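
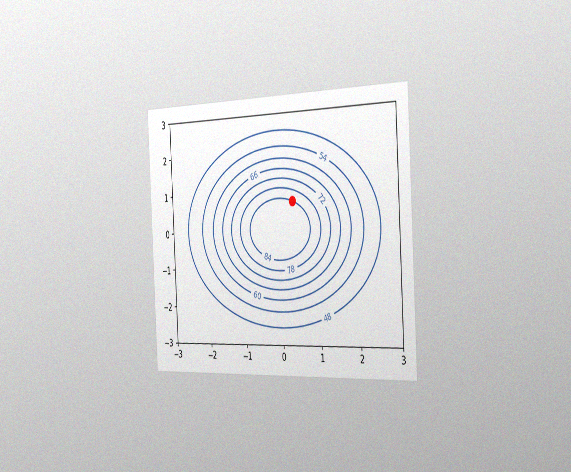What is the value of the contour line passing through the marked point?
The chart is tilted about 3° counter-clockwise and viewed slightly from the right, with some photo noise. The marked point sits on the contour labelled 84.

84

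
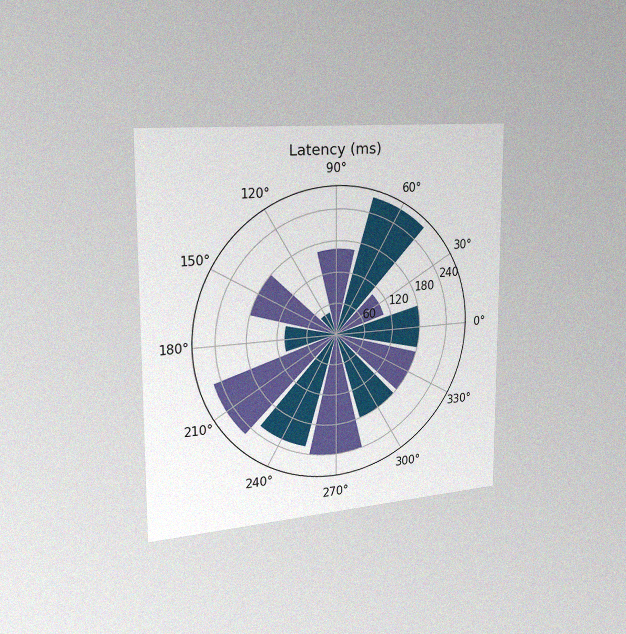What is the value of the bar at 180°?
105ms

The chart is viewed slightly from the left, with some photo noise. The bar at 180° reaches 105ms on the radial axis.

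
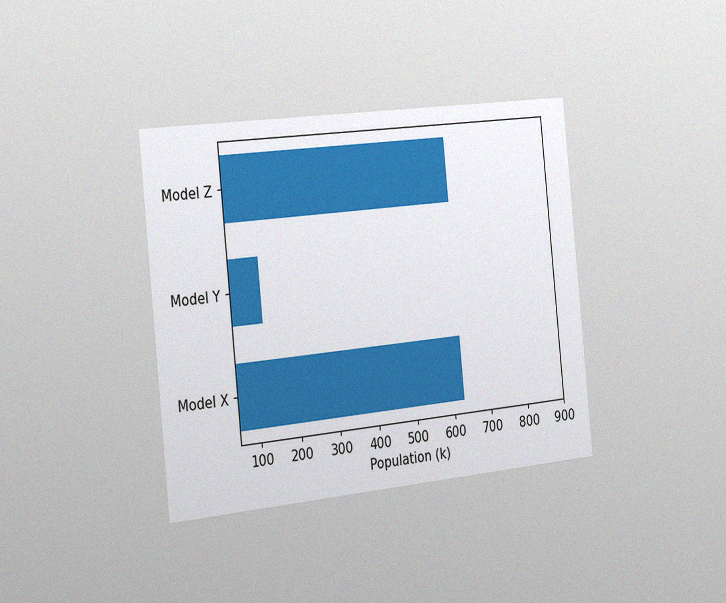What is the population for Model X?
630k

The chart is tilted about 6° counter-clockwise and viewed slightly from the left, with some photo noise. Reading along the chart's x-axis, the Model X bar reaches 630k.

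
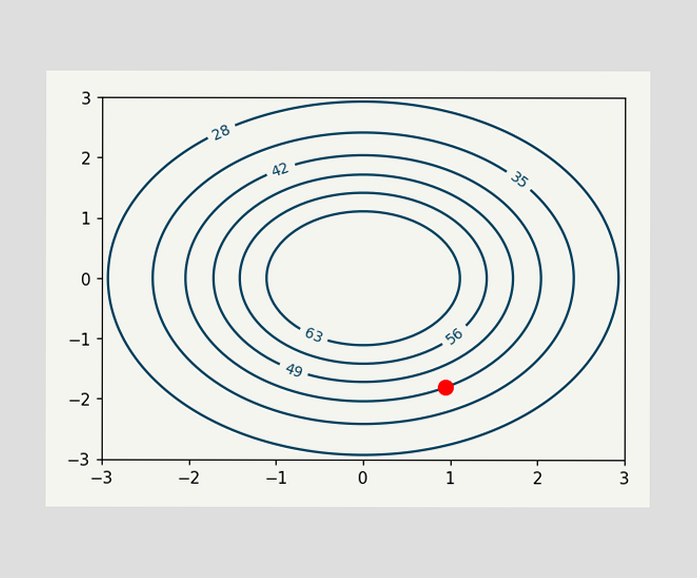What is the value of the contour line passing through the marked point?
42

The marked point sits on the contour labelled 42.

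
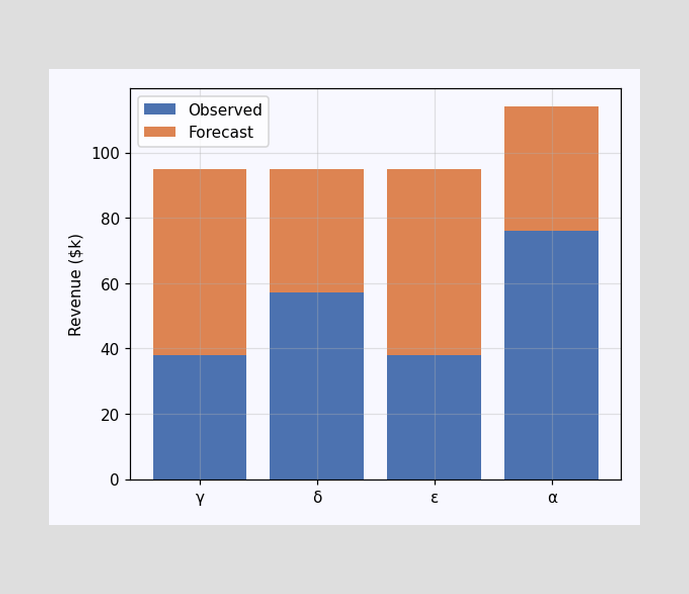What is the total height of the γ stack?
The γ stack's top reaches $95k on the y-axis.

$95k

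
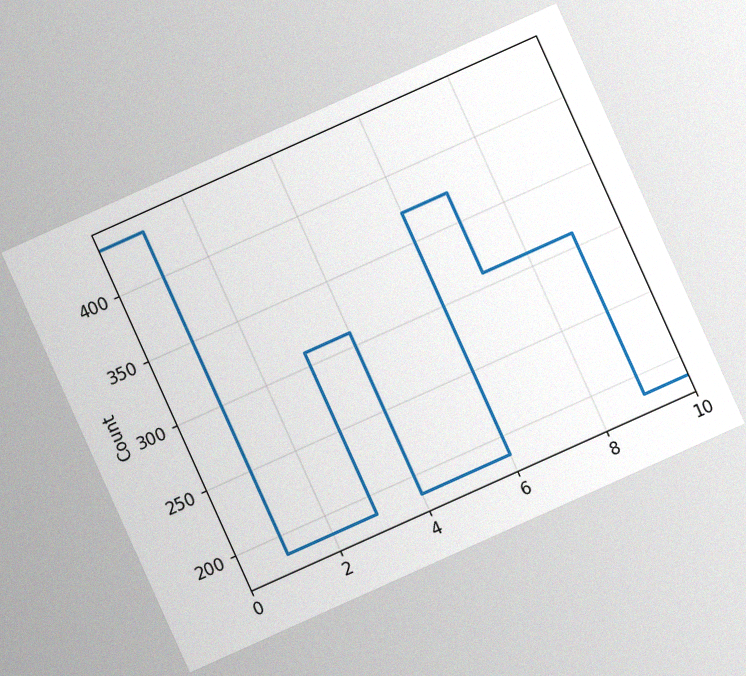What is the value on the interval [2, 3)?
186

The chart is tilted about 24° counter-clockwise, with some photo noise. On [2, 3) the step sits at 186.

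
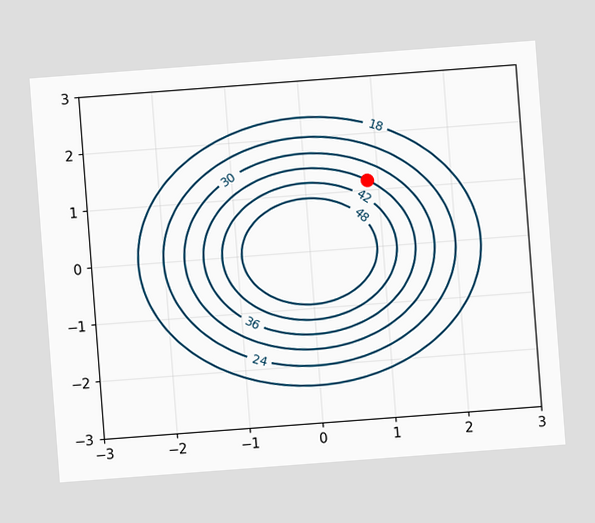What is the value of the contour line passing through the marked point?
The chart is tilted about 4° counter-clockwise. The marked point sits on the contour labelled 36.

36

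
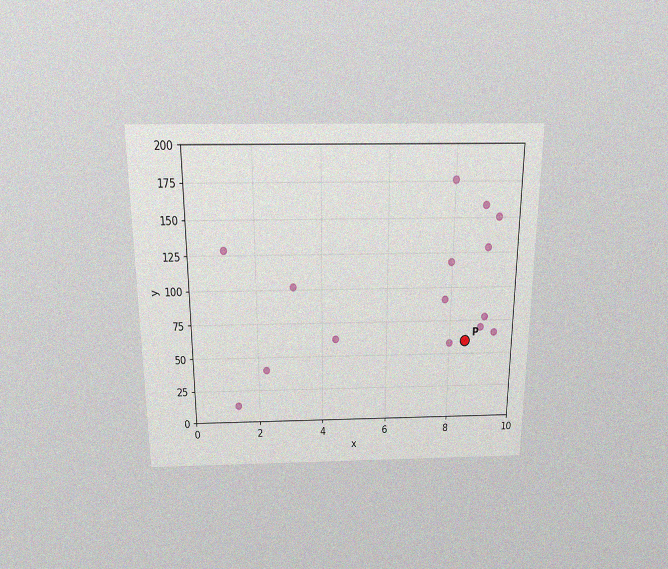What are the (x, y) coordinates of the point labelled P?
(8.5, 60)

The chart is viewed slightly from above, with some photo noise. Following the gridlines from P to each axis, P sits at (8.5, 60).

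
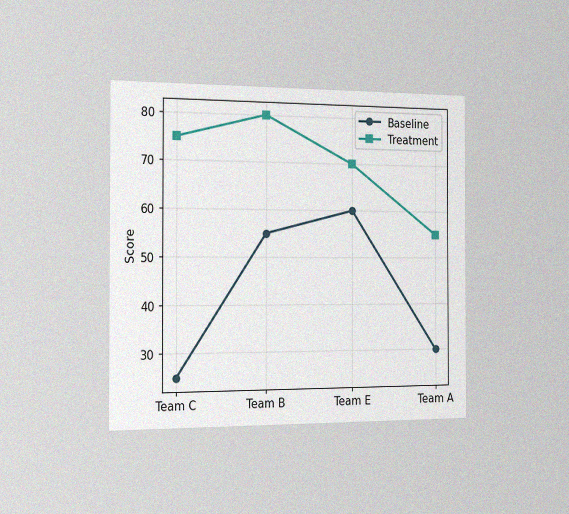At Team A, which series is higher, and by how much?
Treatment, by 25

The chart is viewed slightly from the left, with some photo noise. At Team A, Treatment sits above the other line by 25.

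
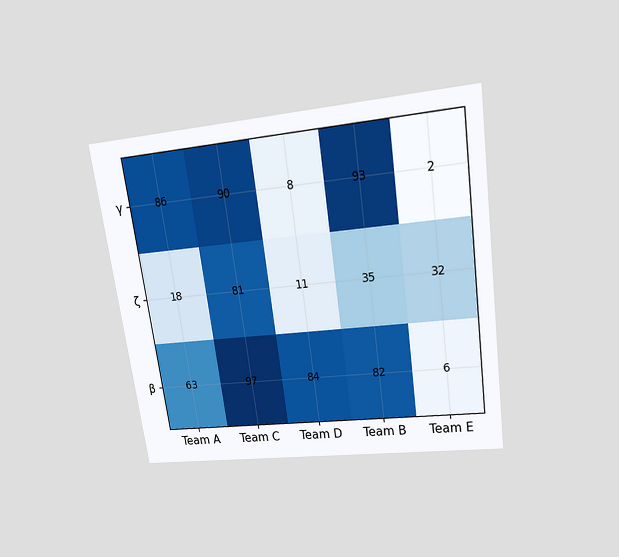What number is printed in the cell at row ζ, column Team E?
32

The chart is tilted about 8° counter-clockwise and viewed slightly from above. The (ζ, Team E) cell reads 32.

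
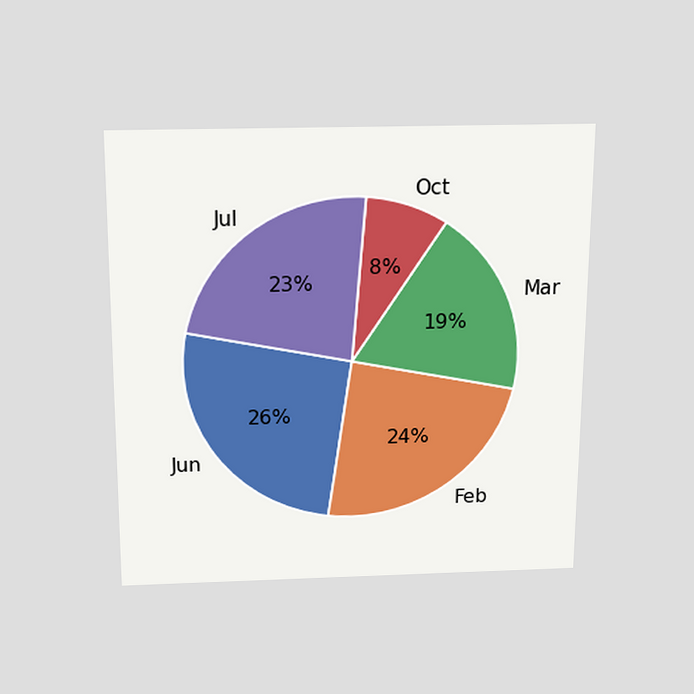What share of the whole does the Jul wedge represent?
23%

The chart is viewed slightly from above. The Jul slice takes up 23% of the pie.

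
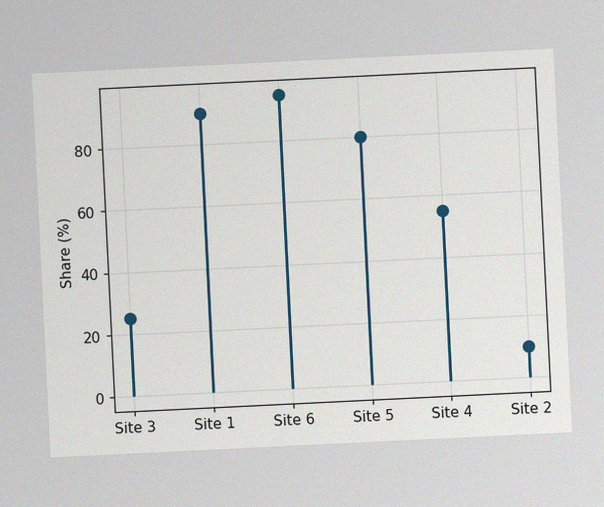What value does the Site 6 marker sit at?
95%

The chart is tilted about 3° counter-clockwise, with some photo noise. The Site 6 marker sits at 95%.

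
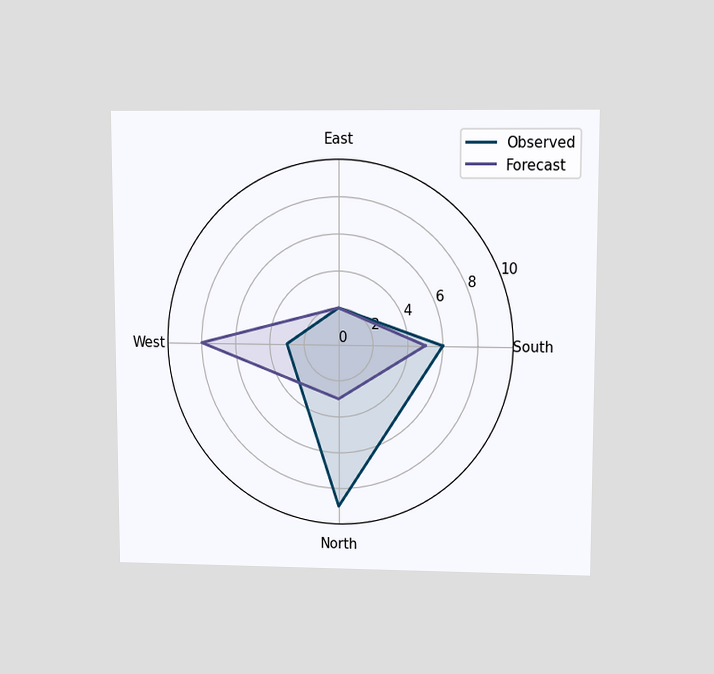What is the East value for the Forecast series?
The chart is viewed at a slight angle. On the East axis, Forecast reaches 2.

2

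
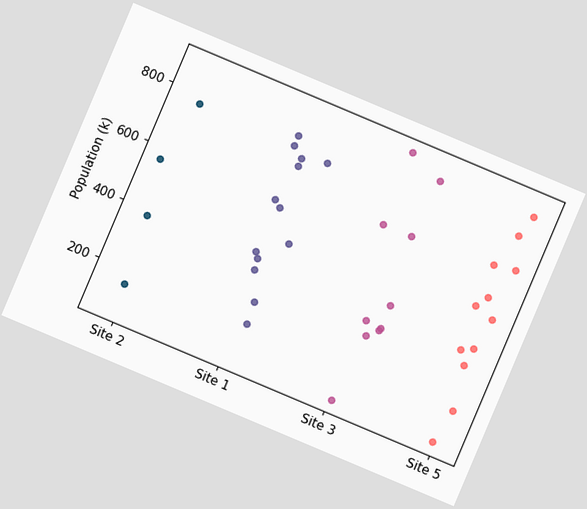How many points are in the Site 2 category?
The chart is tilted about 23° clockwise. Counting the markers in the Site 2 column gives 4.

4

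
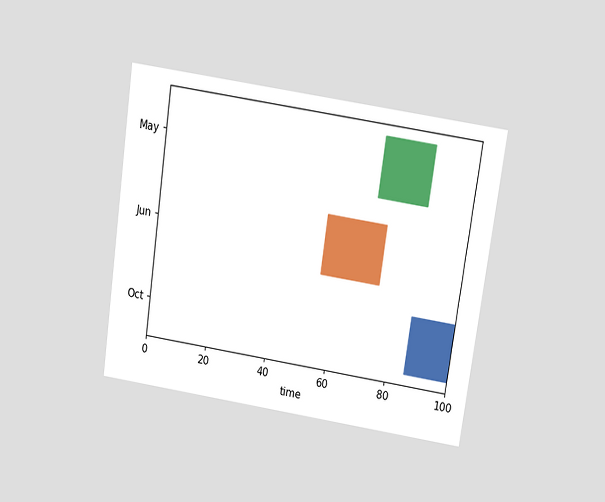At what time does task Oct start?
The chart is tilted about 8° clockwise and viewed slightly from above. The Oct bar begins at t=86.

86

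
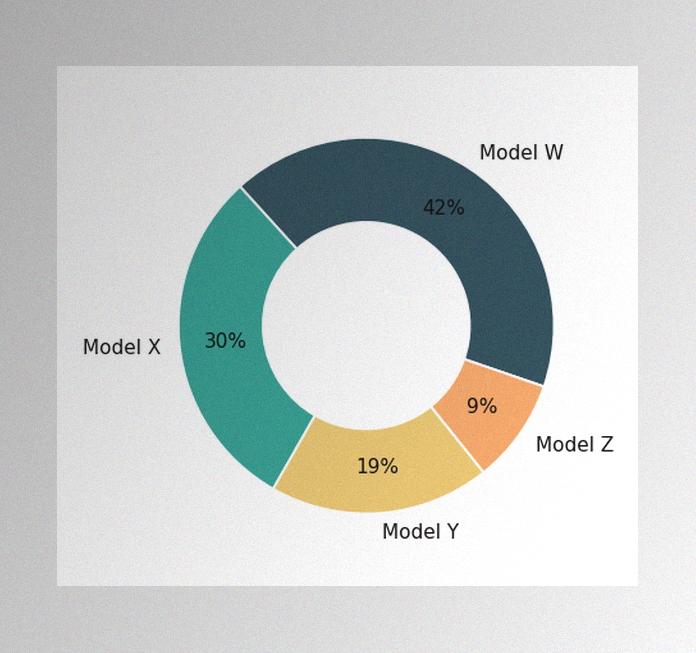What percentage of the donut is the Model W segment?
The image has some photo noise and uneven lighting. The Model W segment takes up 42% of the ring.

42%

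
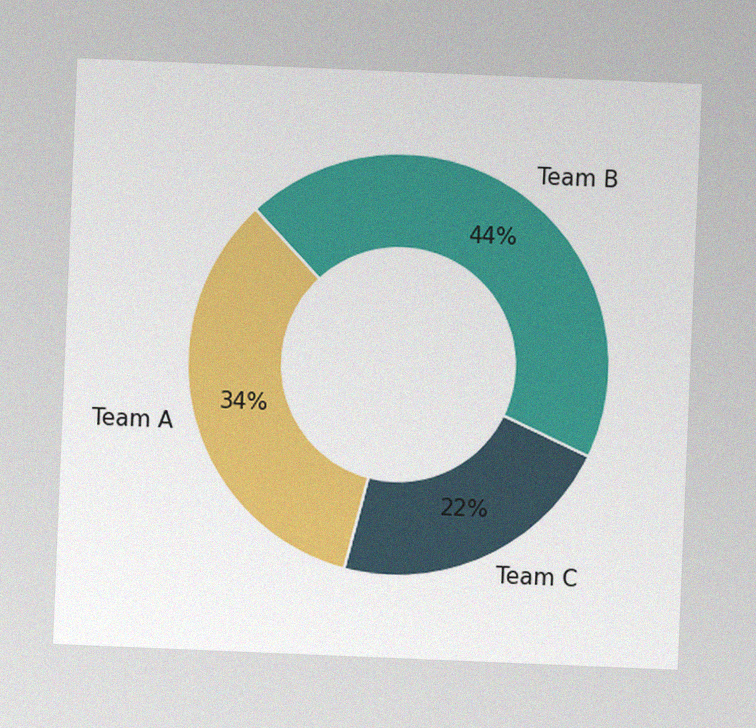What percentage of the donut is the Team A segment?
34%

The chart is tilted about 2° clockwise, with some photo noise. The Team A segment takes up 34% of the ring.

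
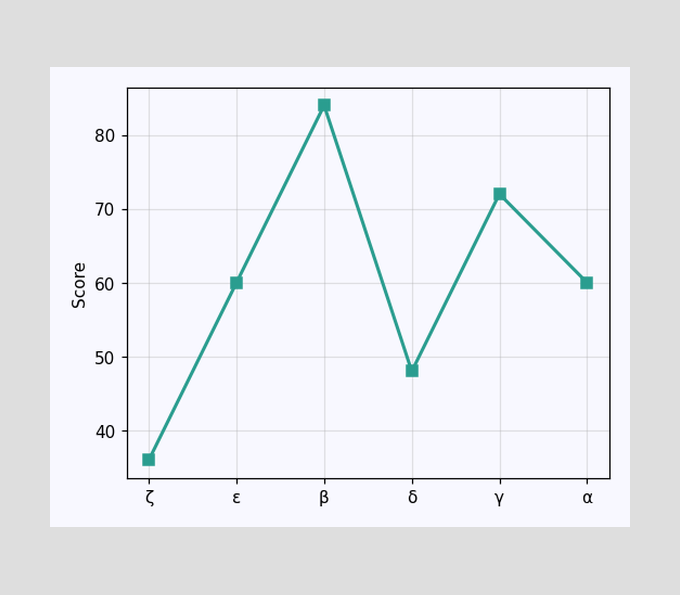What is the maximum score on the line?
The highest point is at β, and reading across to the y-axis gives 84.

84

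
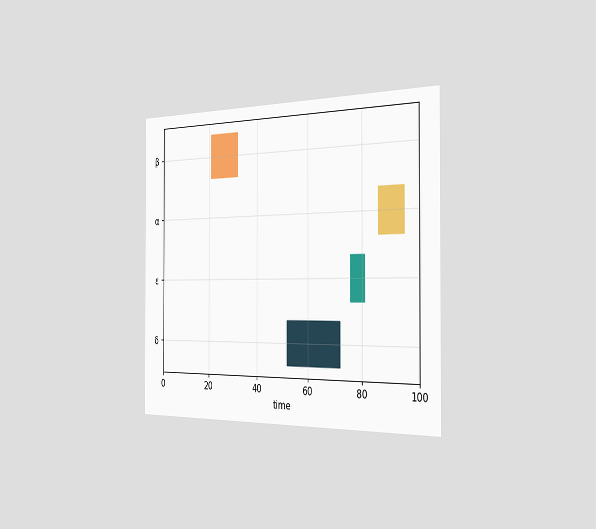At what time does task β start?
21

The chart is viewed slightly from the right. The β bar begins at t=21.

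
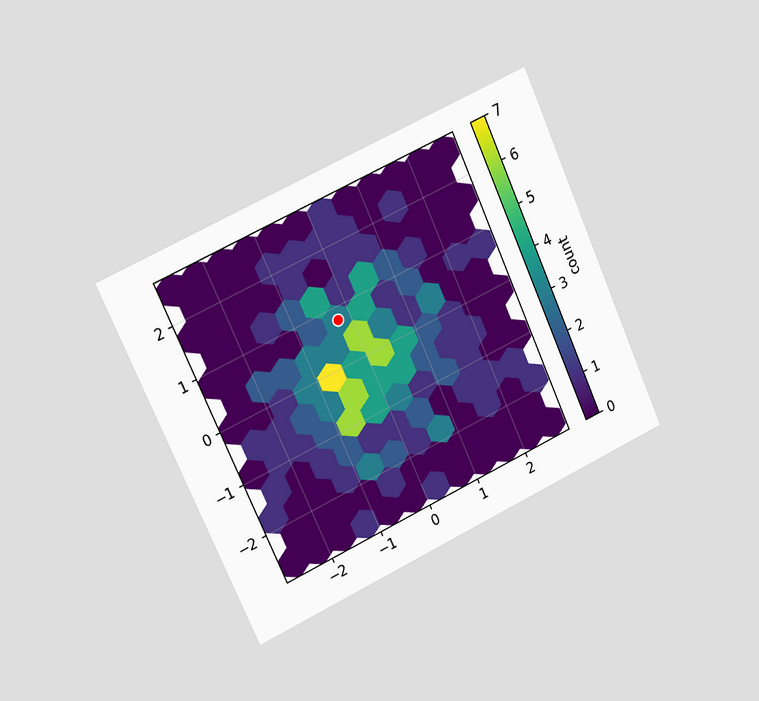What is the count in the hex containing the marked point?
3

The chart is tilted about 24° counter-clockwise and viewed slightly from the left. The marked hex reads 3 on the colorbar.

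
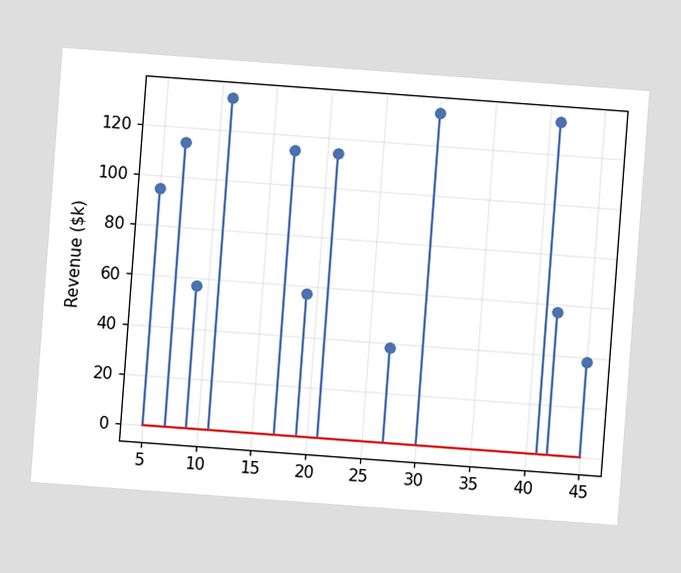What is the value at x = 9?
$57k

The chart is tilted about 4° clockwise. The stem at x=9 reaches $57k.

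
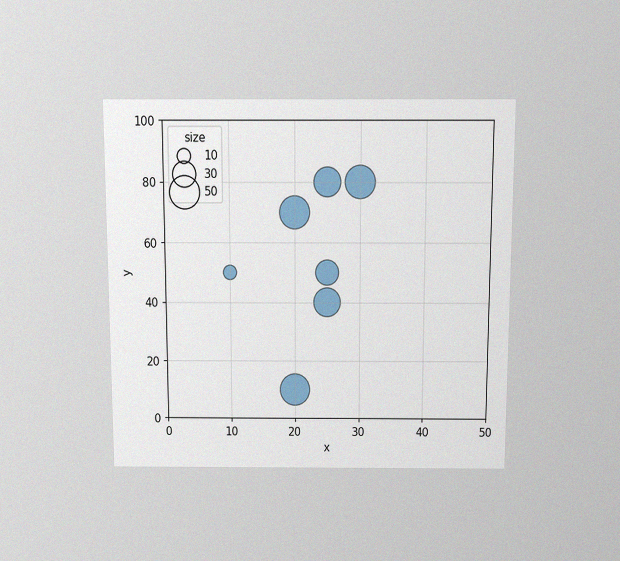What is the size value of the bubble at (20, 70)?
The chart is viewed slightly from above, with some photo noise. Matching the bubble at (20, 70) against the size legend gives 50.

50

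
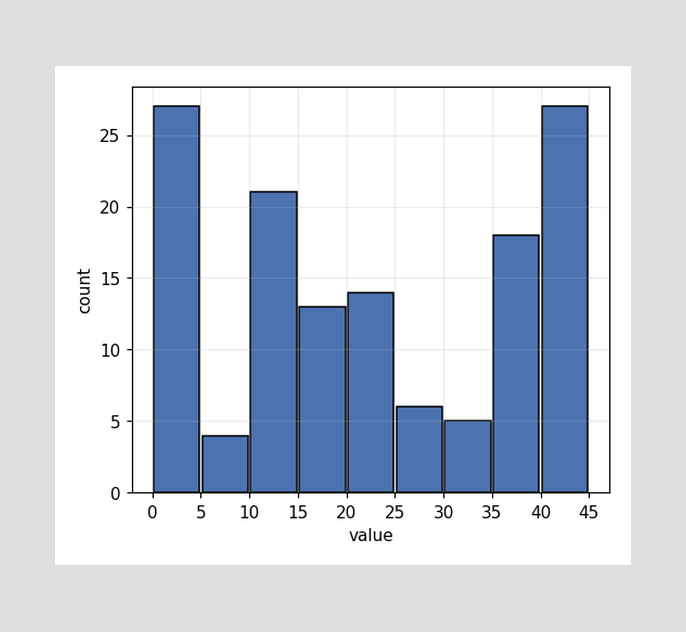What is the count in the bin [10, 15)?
The [10, 15) bin has height 21.

21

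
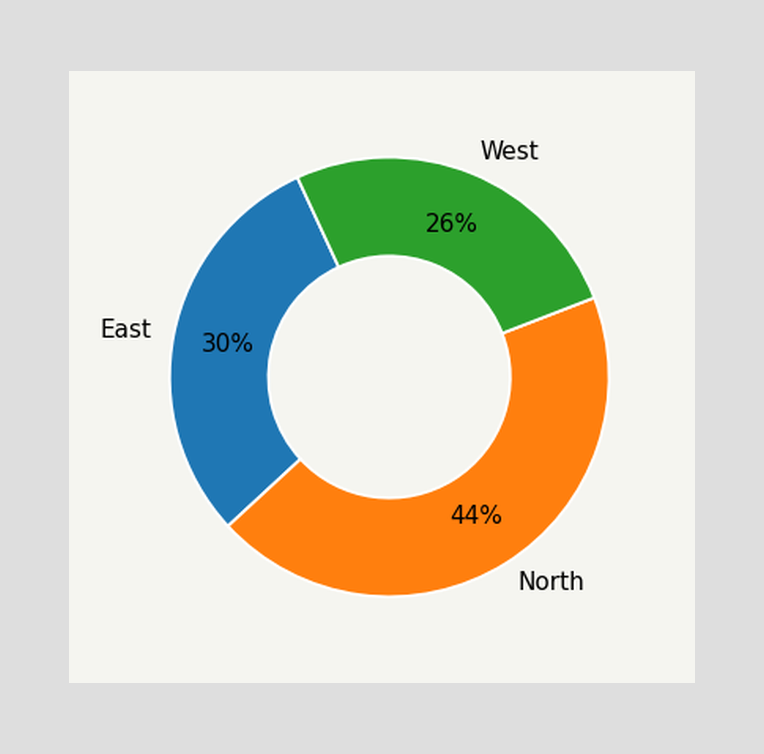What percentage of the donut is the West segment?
26%

The West segment takes up 26% of the ring.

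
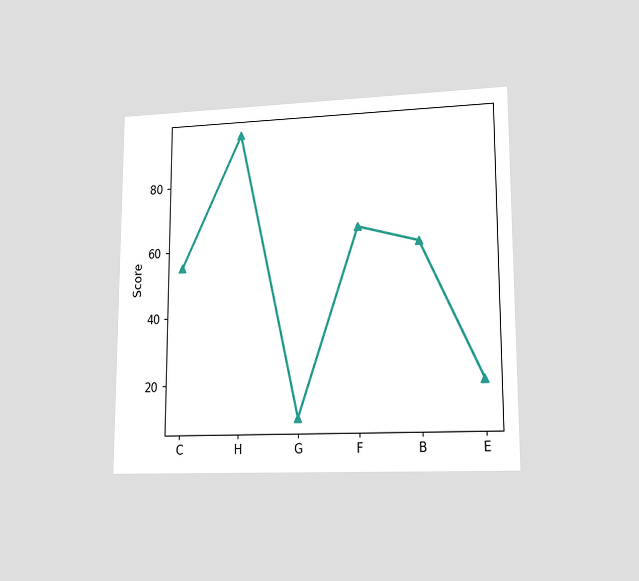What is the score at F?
The chart is viewed at a slight angle. At F, the line is at 65.

65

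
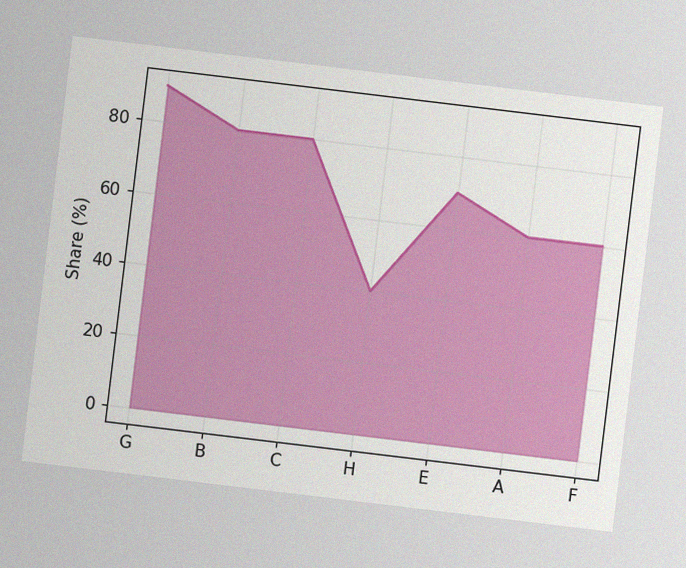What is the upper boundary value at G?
90%

The chart is tilted about 7° clockwise, with some photo noise. At G the upper boundary is at 90%.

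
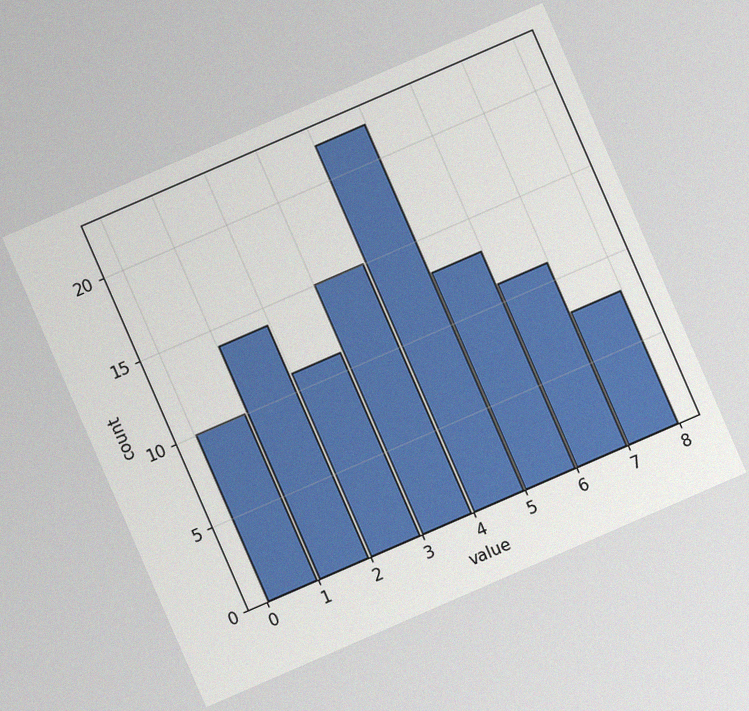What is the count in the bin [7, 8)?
8

The chart is tilted about 23° counter-clockwise, with some photo noise. The [7, 8) bin has height 8.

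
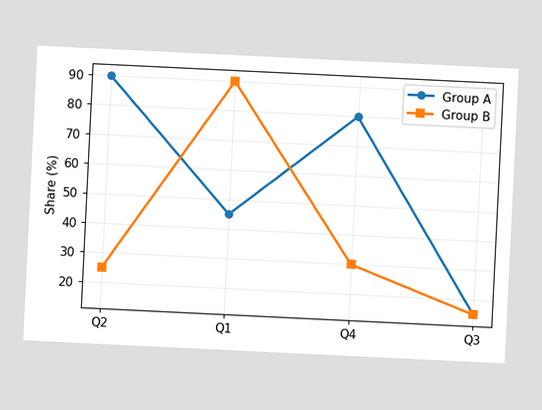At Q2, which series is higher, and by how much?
The chart is tilted about 3° clockwise. At Q2, Group A sits above the other line by 65%.

Group A, by 65%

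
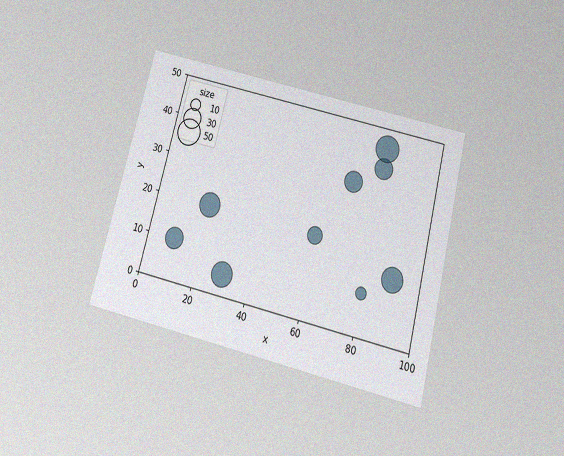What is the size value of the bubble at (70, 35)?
30

The chart is tilted about 14° clockwise and viewed slightly from below, with some photo noise. Matching the bubble at (70, 35) against the size legend gives 30.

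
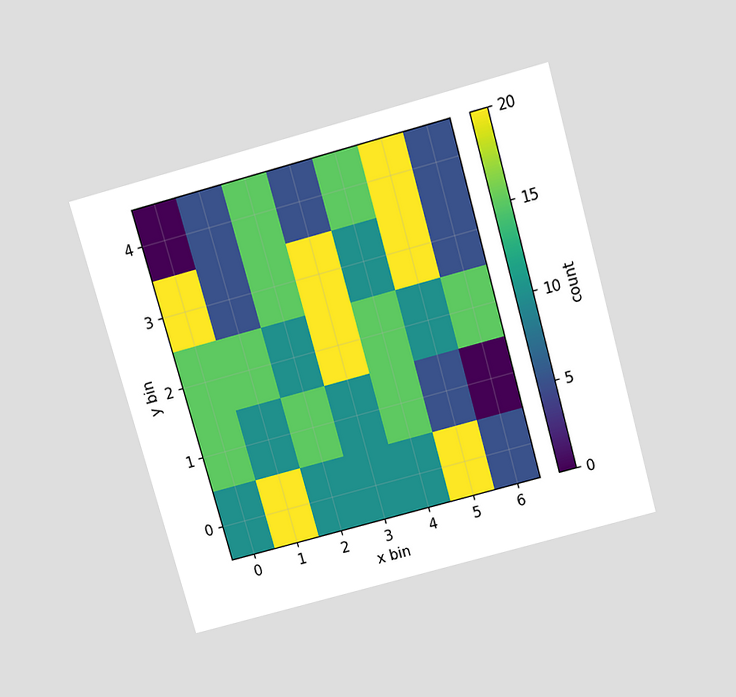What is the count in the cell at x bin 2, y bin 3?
15

The chart is tilted about 15° counter-clockwise and viewed slightly from above. Matching the cell (2, 3) against the colorbar gives 15.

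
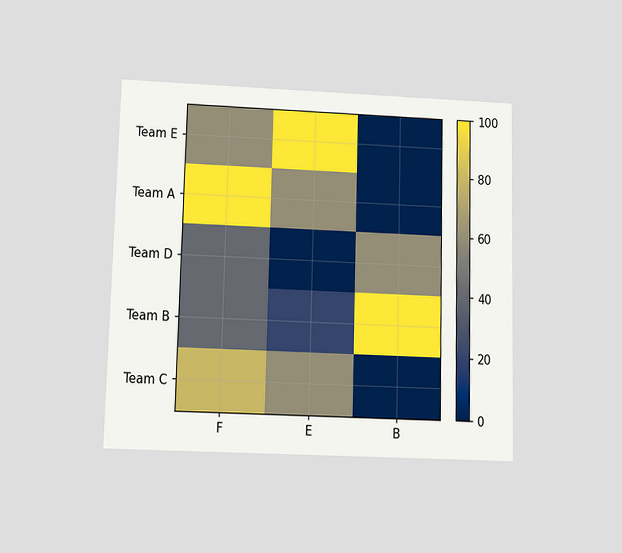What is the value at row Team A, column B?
0

The chart is viewed slightly from below. Matching cell (Team A, B) against the colorbar gives 0.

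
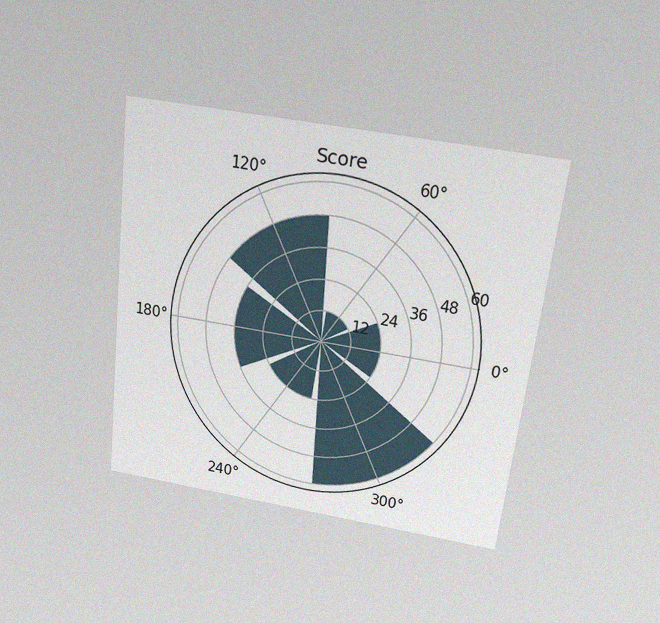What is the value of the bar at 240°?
24

The chart is tilted about 7° clockwise and viewed slightly from above, with some photo noise. The bar at 240° reaches 24 on the radial axis.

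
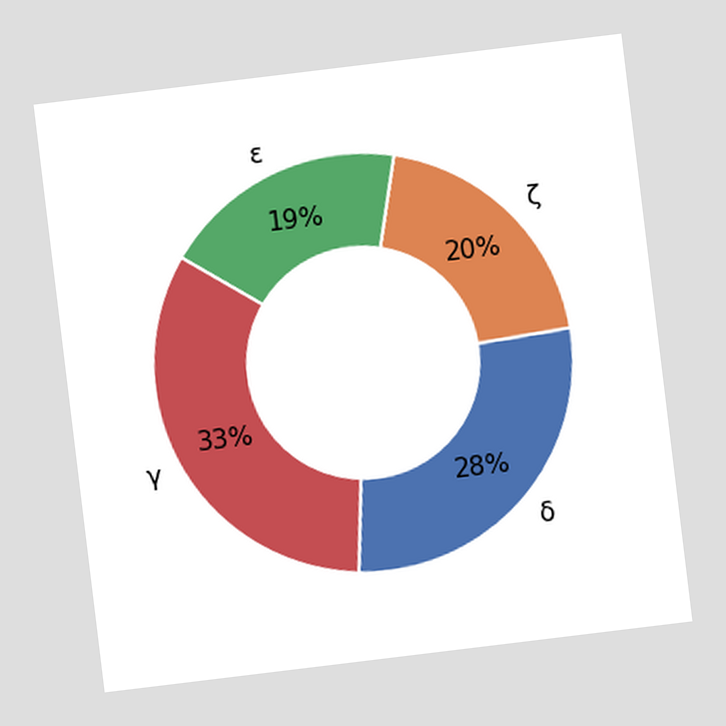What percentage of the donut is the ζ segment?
20%

The chart is tilted about 7° counter-clockwise. The ζ segment takes up 20% of the ring.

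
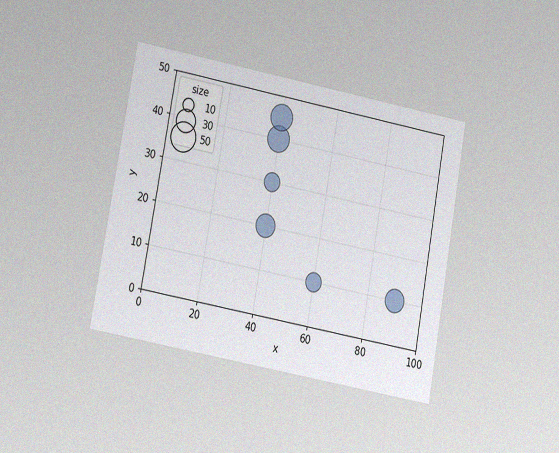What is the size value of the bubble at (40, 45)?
40

The chart is tilted about 10° clockwise and viewed at a slight angle, with some photo noise. Matching the bubble at (40, 45) against the size legend gives 40.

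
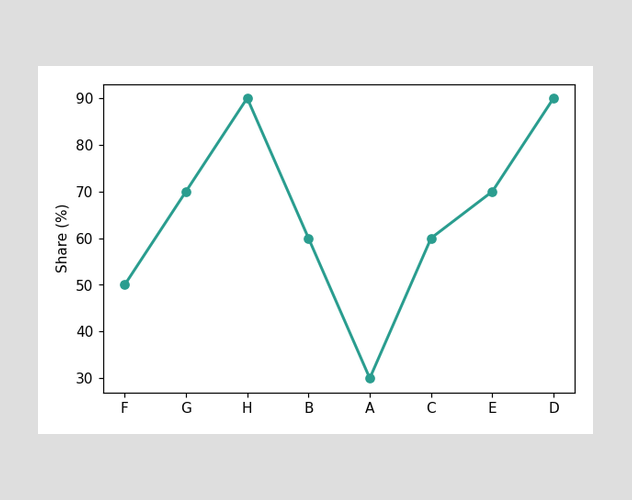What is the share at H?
90%

At H, the line is at 90%.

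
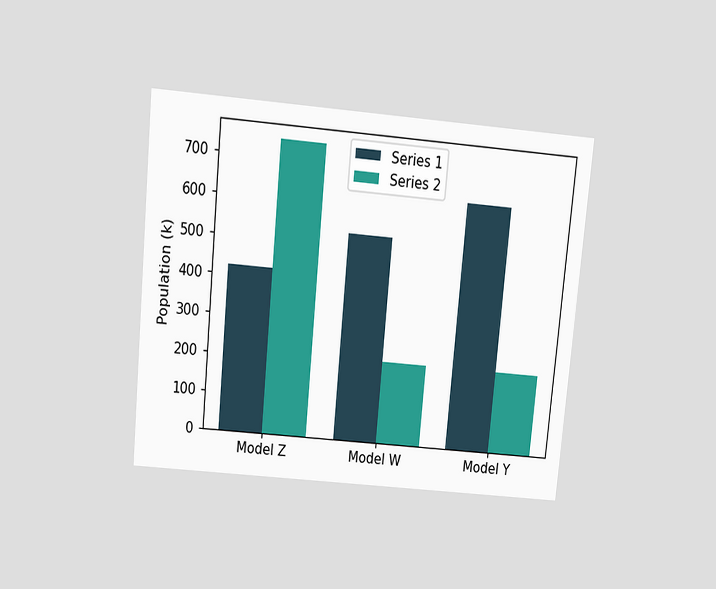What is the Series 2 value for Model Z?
742k

The chart is tilted about 5° clockwise and viewed slightly from above. The Series 2 bar at Model Z reaches 742k on the y-axis.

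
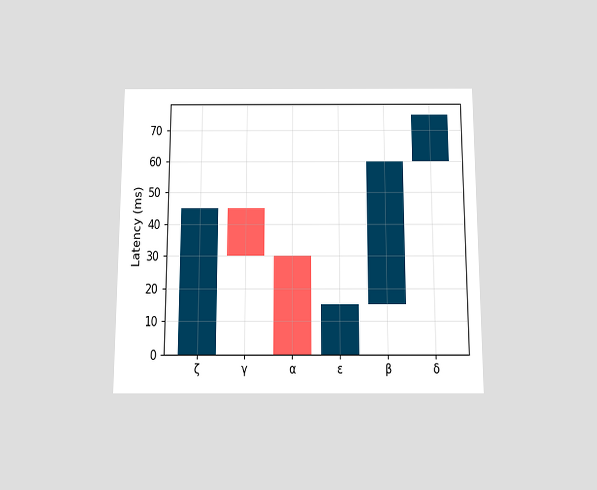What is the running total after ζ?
45ms

The chart is viewed slightly from below. After ζ the running total reaches 45ms.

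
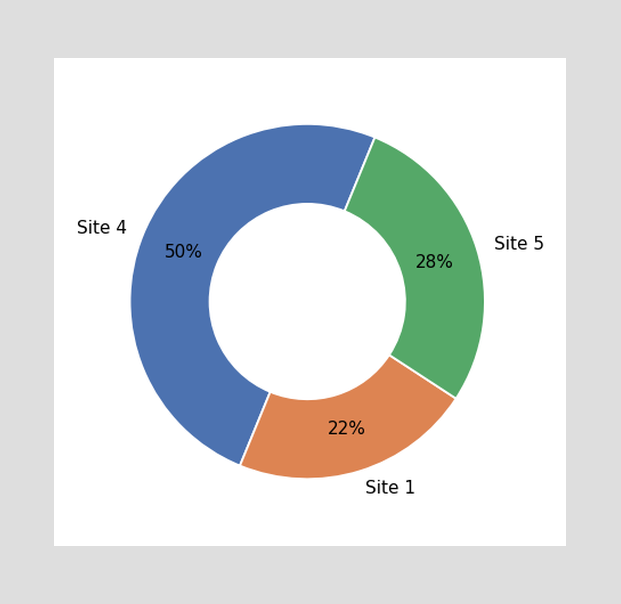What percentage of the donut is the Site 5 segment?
28%

The Site 5 segment takes up 28% of the ring.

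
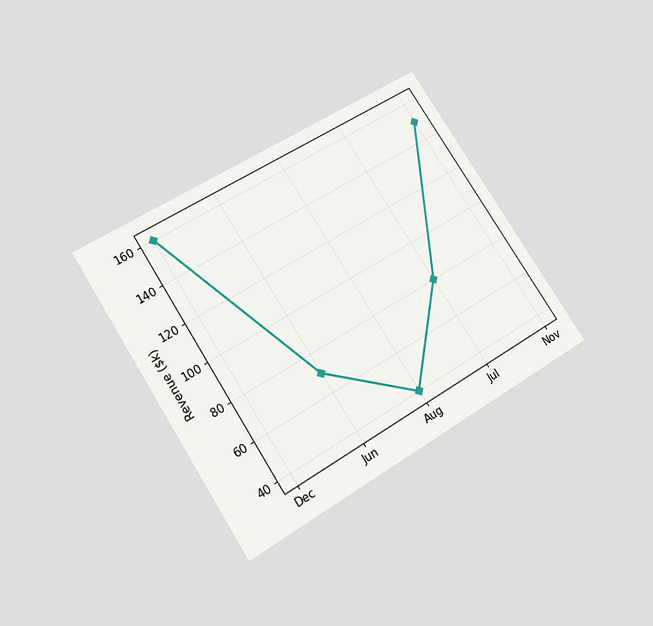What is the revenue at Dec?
The chart is tilted about 33° counter-clockwise and viewed slightly from below. At Dec, the line is at $160k.

$160k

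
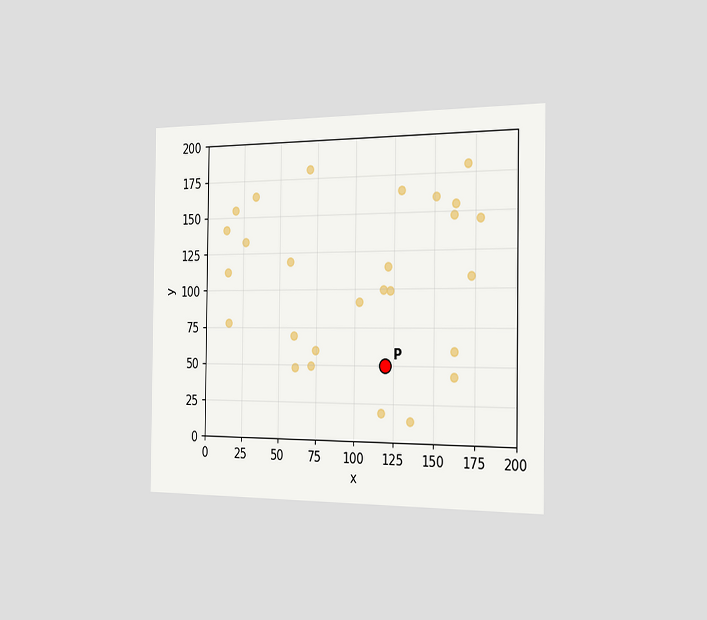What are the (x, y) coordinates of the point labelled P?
(120, 50)

The chart is viewed slightly from the right. Following the gridlines from P to each axis, P sits at (120, 50).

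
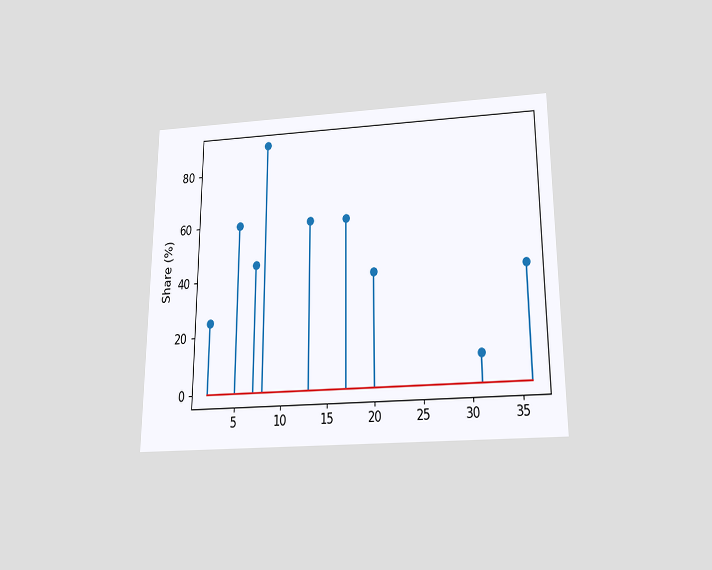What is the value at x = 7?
The chart is viewed slightly from below. The stem at x=7 reaches 45%.

45%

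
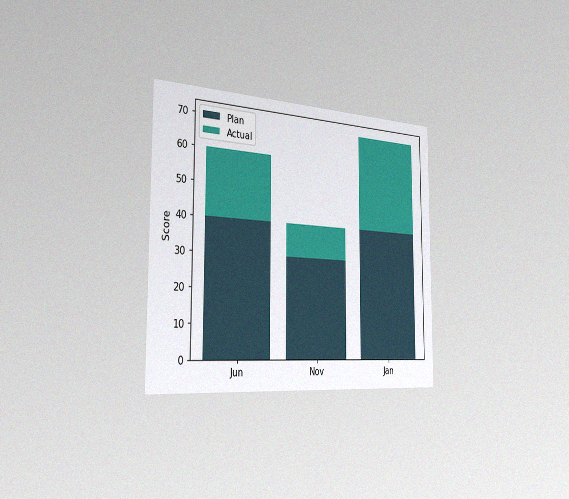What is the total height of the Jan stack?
70

The chart is viewed slightly from the left, with some photo noise. The Jan stack's top reaches 70 on the y-axis.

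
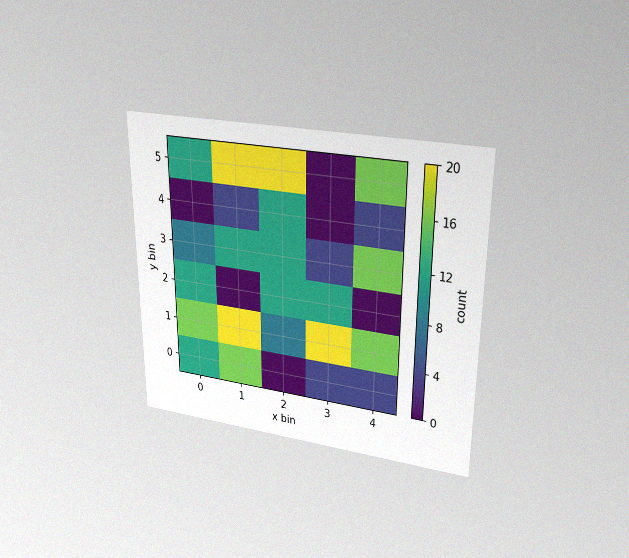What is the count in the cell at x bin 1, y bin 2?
The chart is viewed slightly from above, with some photo noise. Matching the cell (1, 2) against the colorbar gives 0.

0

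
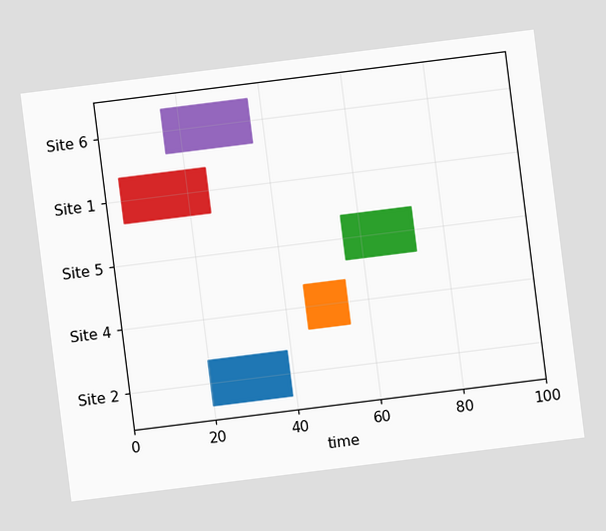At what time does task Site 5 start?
The chart is tilted about 7° counter-clockwise. The Site 5 bar begins at t=56.

56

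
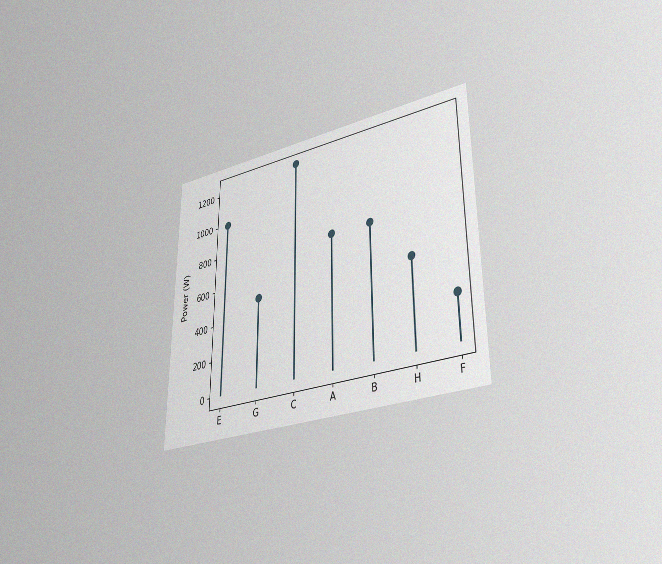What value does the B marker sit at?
750W

The chart is viewed at a slight angle, with some photo noise. The B marker sits at 750W.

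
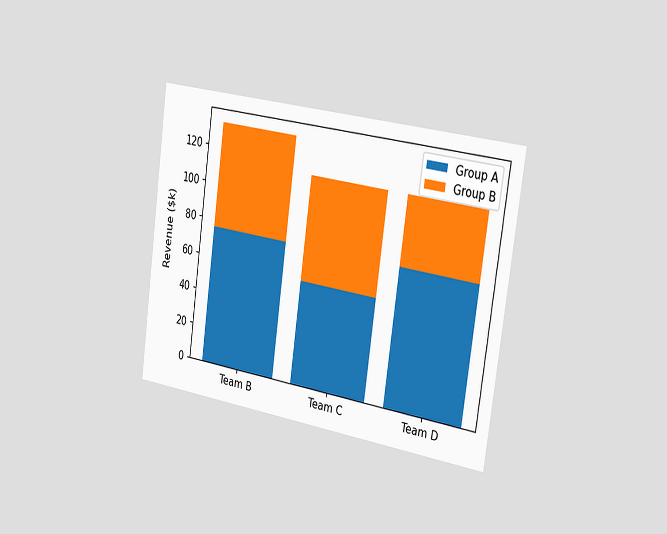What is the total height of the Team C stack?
The chart is tilted about 8° clockwise and viewed slightly from the right. The Team C stack's top reaches $114k on the y-axis.

$114k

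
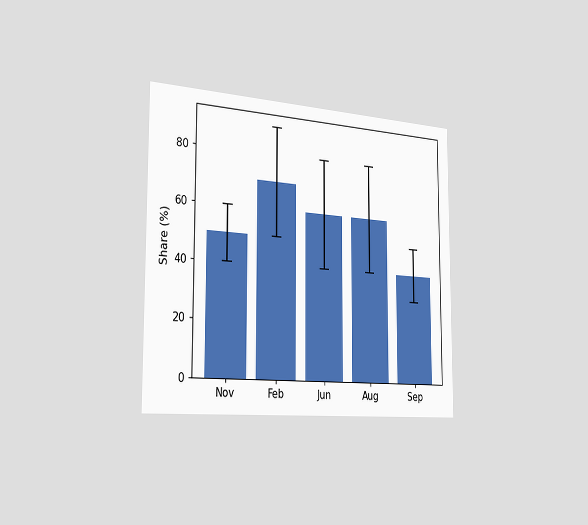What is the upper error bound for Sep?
50%

The chart is viewed slightly from the left. The Sep bar's upper whisker reaches 50%.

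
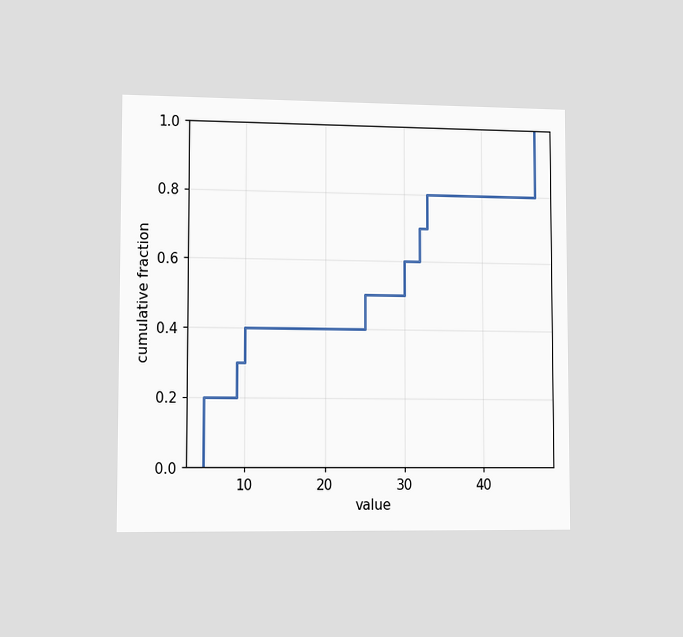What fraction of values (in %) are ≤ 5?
The chart is viewed slightly from the left. At x=5 the ECDF step is at 20%.

20%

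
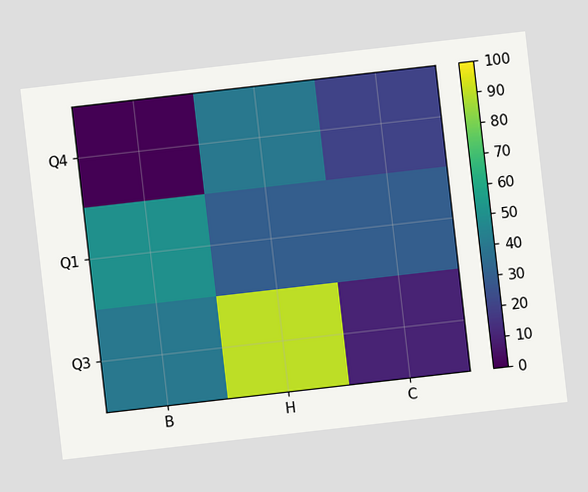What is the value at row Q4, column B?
The chart is tilted about 7° counter-clockwise. Matching cell (Q4, B) against the colorbar gives 0.

0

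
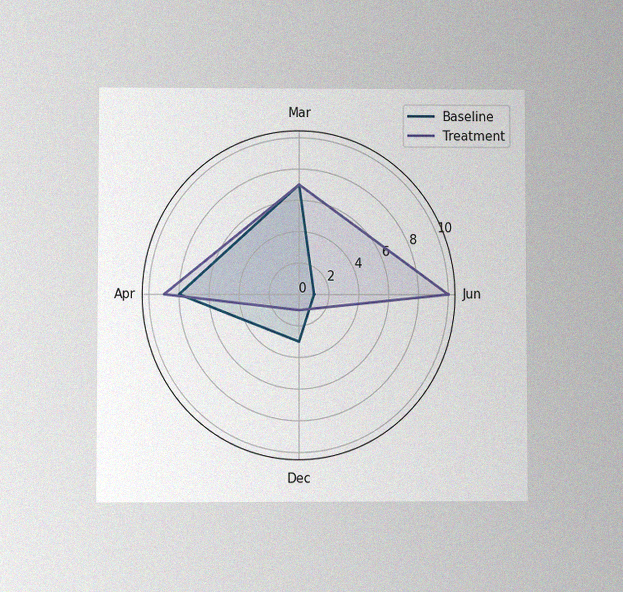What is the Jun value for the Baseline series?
The chart is viewed at a slight angle, with some photo noise. On the Jun axis, Baseline reaches 1.

1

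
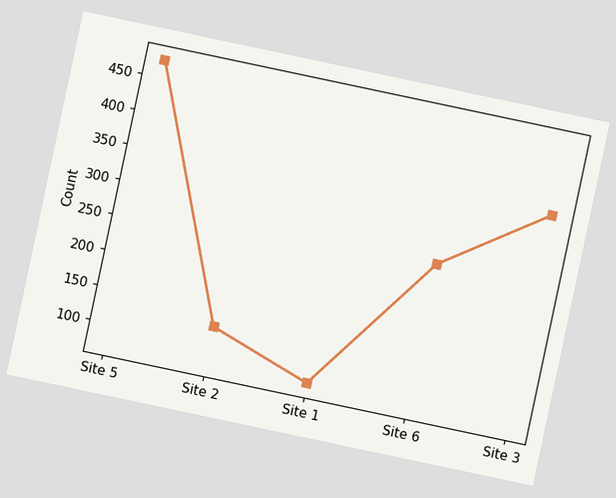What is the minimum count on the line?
The chart is tilted about 12° clockwise. The lowest point is at Site 1, and reading across to the y-axis gives 75.

75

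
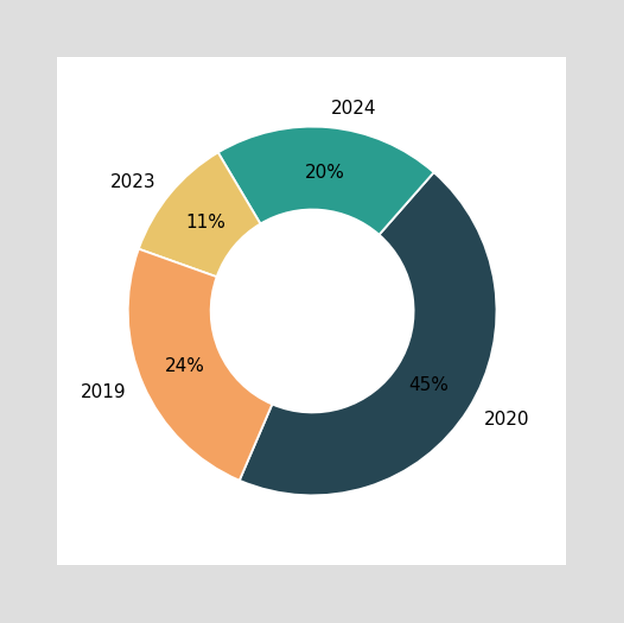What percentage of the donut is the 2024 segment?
20%

The 2024 segment takes up 20% of the ring.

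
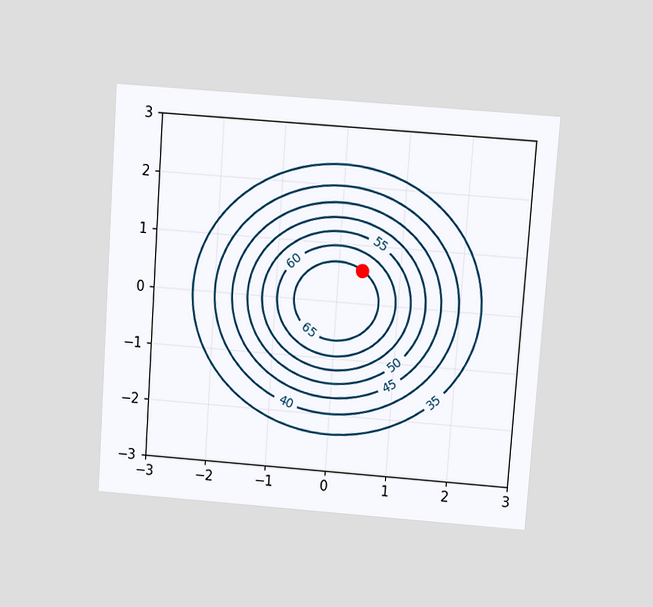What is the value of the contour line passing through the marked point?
65

The chart is tilted about 4° clockwise and viewed slightly from above. The marked point sits on the contour labelled 65.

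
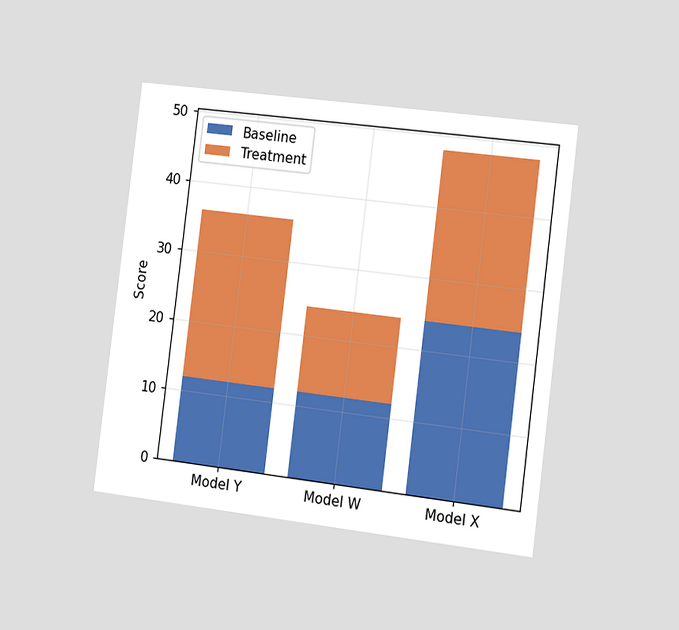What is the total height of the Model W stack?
The chart is tilted about 7° clockwise and viewed slightly from the right. The Model W stack's top reaches 24 on the y-axis.

24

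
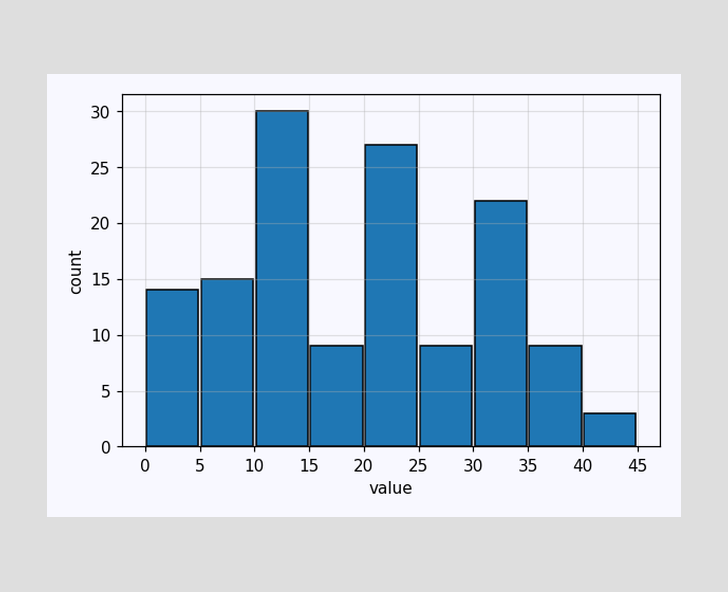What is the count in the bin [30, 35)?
The [30, 35) bin has height 22.

22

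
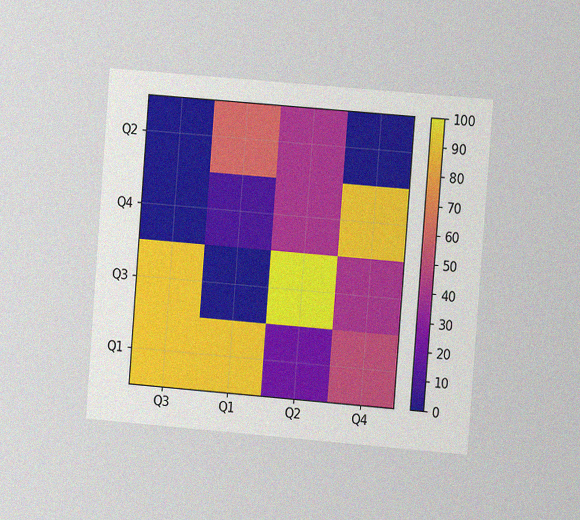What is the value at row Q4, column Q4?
The chart is tilted about 5° clockwise and viewed at a slight angle, with some photo noise. Matching cell (Q4, Q4) against the colorbar gives 90.

90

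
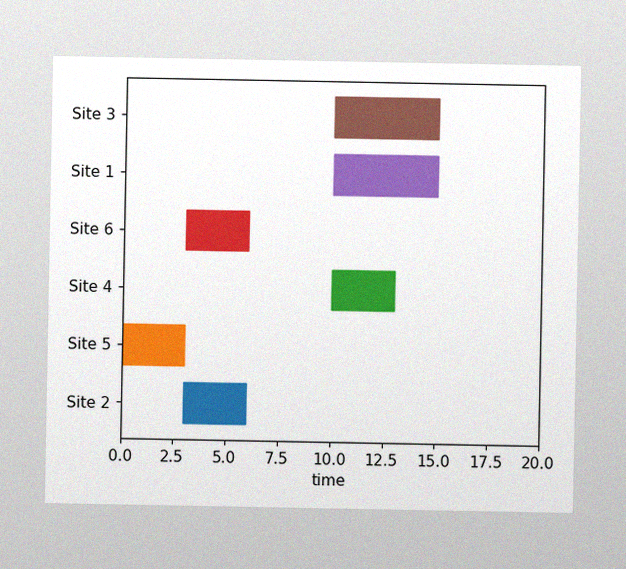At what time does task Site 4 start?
The image has some photo noise and uneven lighting. The Site 4 bar begins at t=10.

10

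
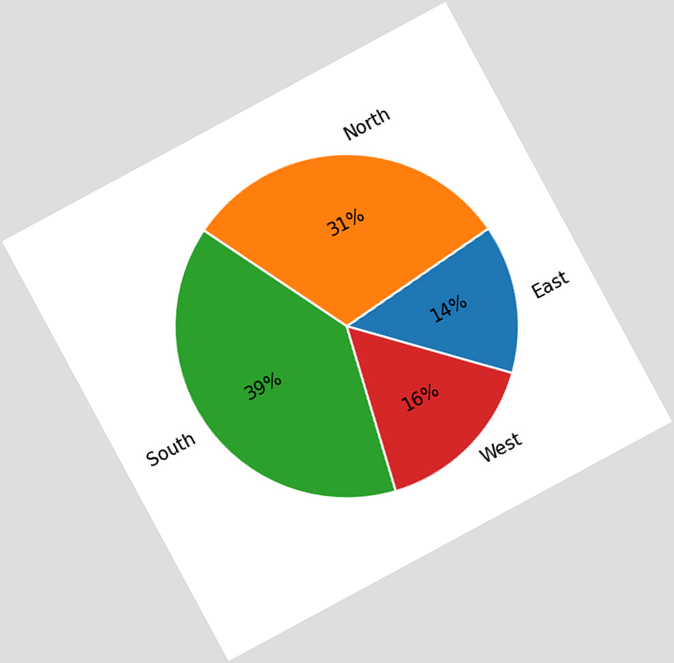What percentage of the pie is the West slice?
The chart is tilted about 28° counter-clockwise. The West slice takes up 16% of the pie.

16%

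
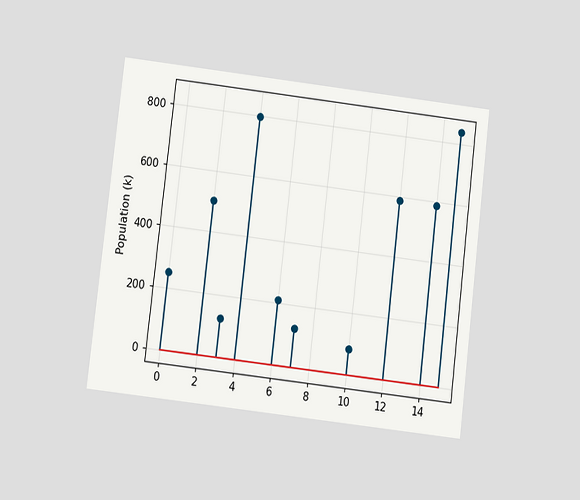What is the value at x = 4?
The chart is tilted about 7° clockwise and viewed at a slight angle. The stem at x=4 reaches 798k.

798k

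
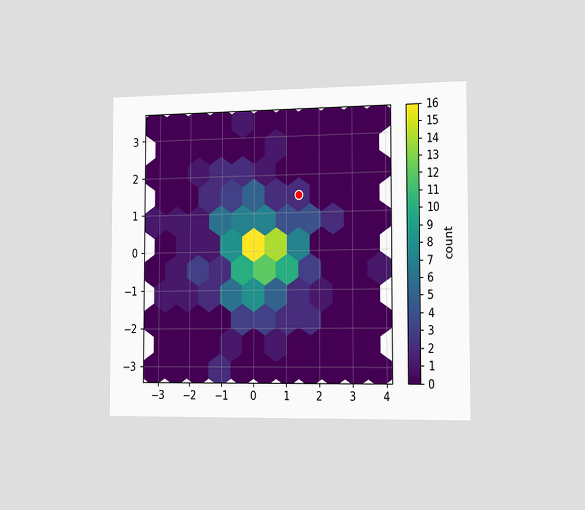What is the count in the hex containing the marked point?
2

The chart is viewed slightly from the right. The marked hex reads 2 on the colorbar.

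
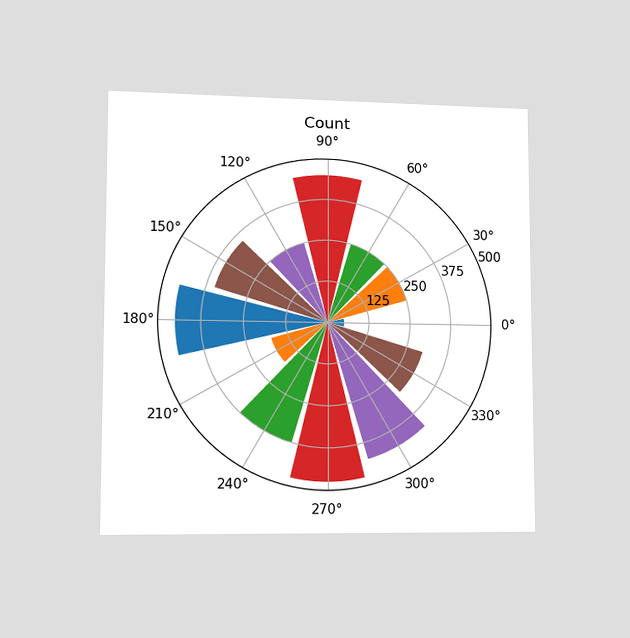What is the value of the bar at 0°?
50

The chart is viewed slightly from the left. The bar at 0° reaches 50 on the radial axis.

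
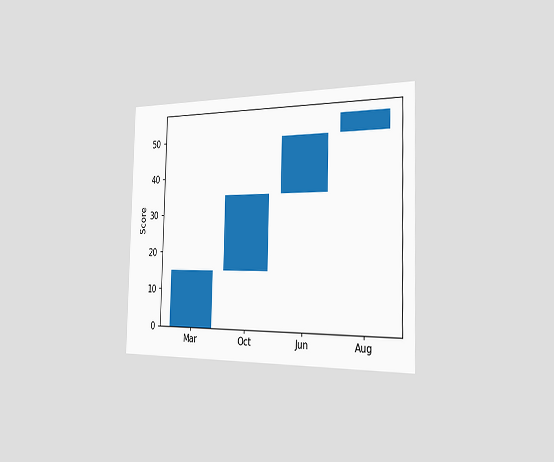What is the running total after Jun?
The chart is viewed slightly from the right. After Jun the running total reaches 50.

50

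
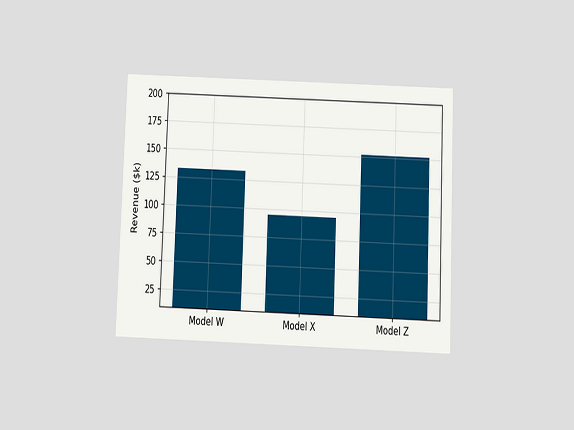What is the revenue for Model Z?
The chart is tilted about 2° clockwise and viewed slightly from below. Reading along the chart's y-axis, the Model Z bar reaches $152k.

$152k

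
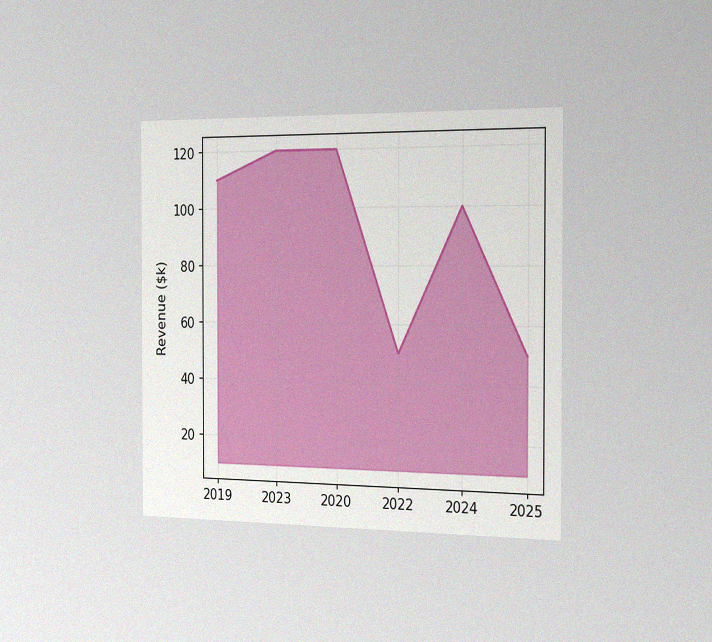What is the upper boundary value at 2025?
The chart is viewed slightly from the right, with some photo noise. At 2025 the upper boundary is at $50k.

$50k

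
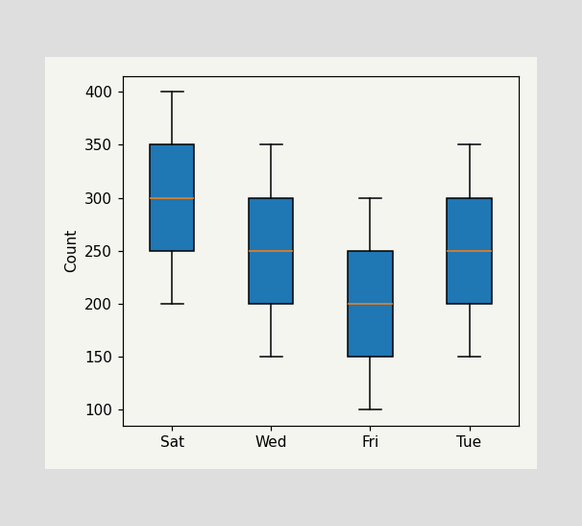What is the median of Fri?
The median line in the Fri box sits at 200.

200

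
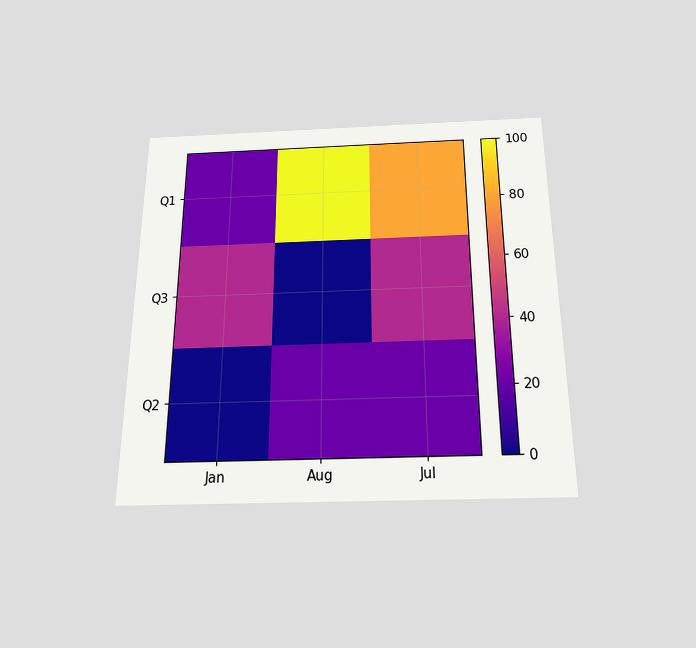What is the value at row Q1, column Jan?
The chart is viewed slightly from below. Matching cell (Q1, Jan) against the colorbar gives 20.

20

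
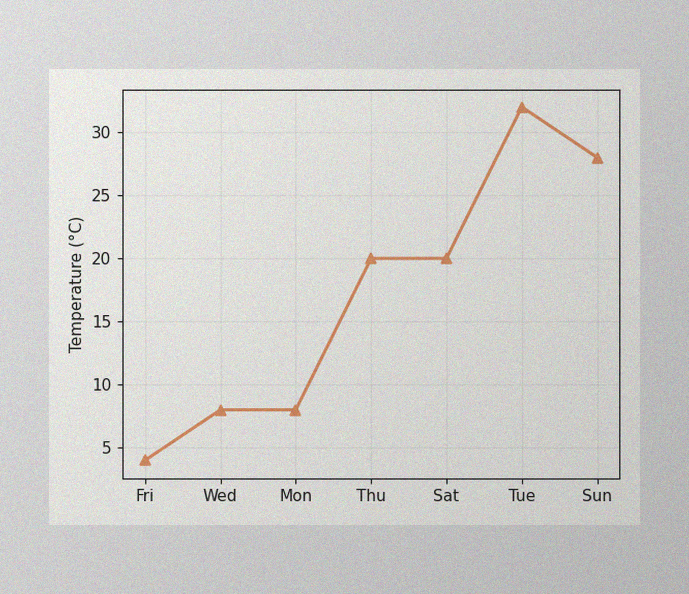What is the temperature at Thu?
The image has some photo noise and uneven lighting. At Thu, the line is at 20°C.

20°C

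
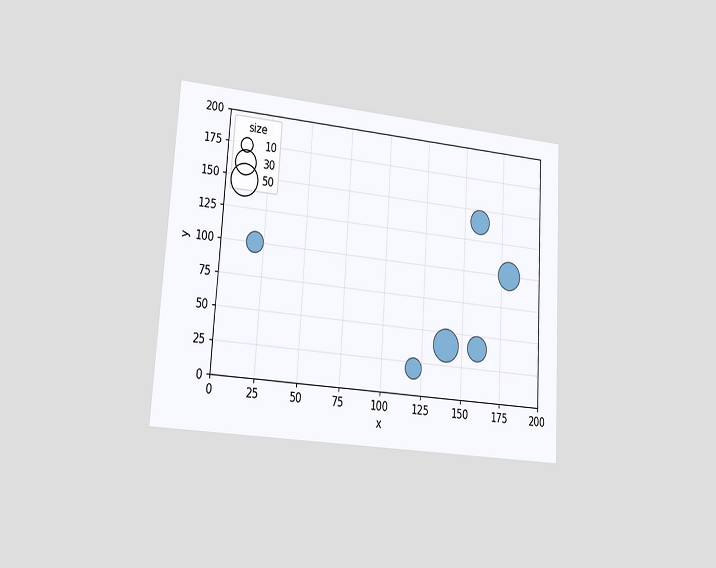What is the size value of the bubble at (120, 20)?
The chart is tilted about 4° clockwise and viewed at a slight angle. Matching the bubble at (120, 20) against the size legend gives 20.

20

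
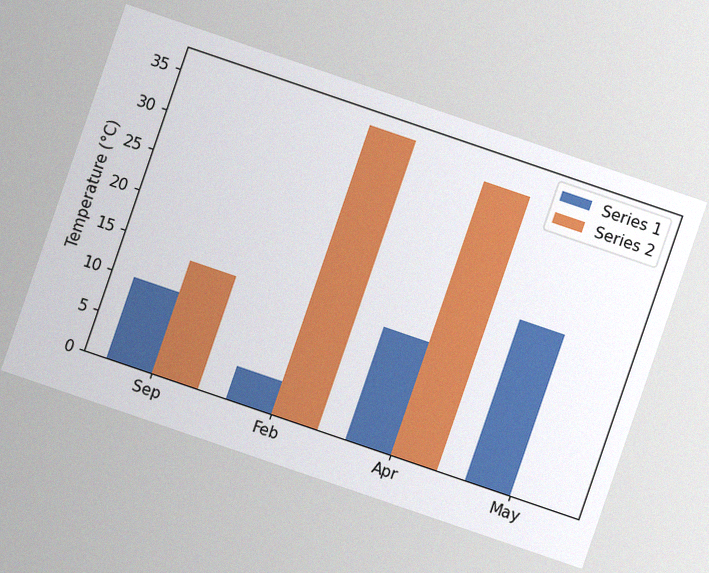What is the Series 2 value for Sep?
The chart is tilted about 19° clockwise, with some photo noise. The Series 2 bar at Sep reaches 14°C on the y-axis.

14°C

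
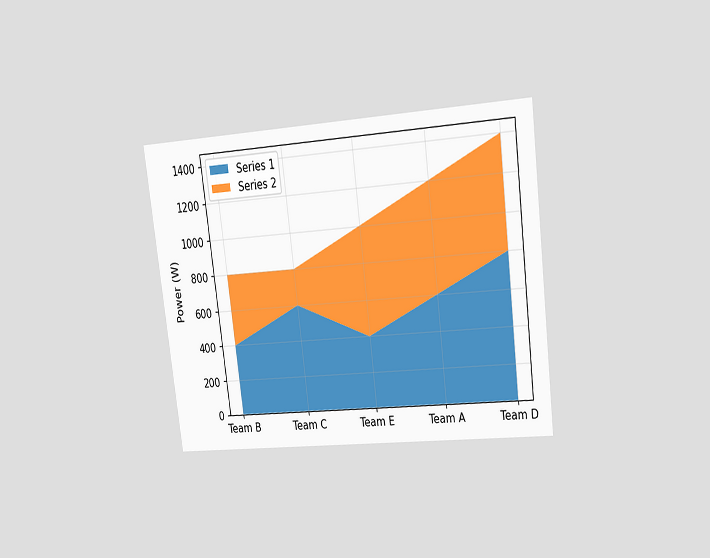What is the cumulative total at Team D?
The chart is tilted about 7° counter-clockwise and viewed at a slight angle. The stacked total at Team D reaches 1400W.

1400W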